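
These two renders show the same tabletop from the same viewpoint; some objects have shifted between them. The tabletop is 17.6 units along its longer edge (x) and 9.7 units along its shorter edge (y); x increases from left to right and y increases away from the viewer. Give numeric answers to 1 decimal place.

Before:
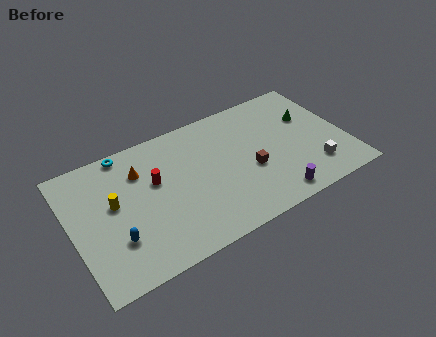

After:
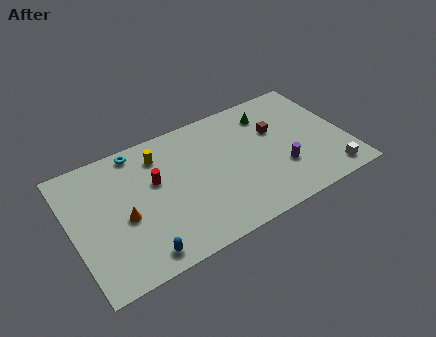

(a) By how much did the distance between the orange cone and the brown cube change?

+2.9

They were about 7.4 units apart before and 10.3 after — 2.9 units further apart.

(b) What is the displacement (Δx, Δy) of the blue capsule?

(1.3, -1.7)

The blue capsule started near (2.5, 2.9) and ended near (3.8, 1.2).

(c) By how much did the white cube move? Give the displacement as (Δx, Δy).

(0.9, -0.9)

The white cube started near (15.2, 2.2) and ended near (16.1, 1.3).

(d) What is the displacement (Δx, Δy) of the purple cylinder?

(0.8, 1.9)

From the two frames, the purple cylinder sits at roughly (12.4, 1.2) before and (13.2, 3.1) after.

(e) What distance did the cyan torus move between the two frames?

0.7

The cyan torus moved from about (3.9, 8.9) to (4.6, 8.7), a distance of √(0.7² + 0.2²) ≈ 0.7.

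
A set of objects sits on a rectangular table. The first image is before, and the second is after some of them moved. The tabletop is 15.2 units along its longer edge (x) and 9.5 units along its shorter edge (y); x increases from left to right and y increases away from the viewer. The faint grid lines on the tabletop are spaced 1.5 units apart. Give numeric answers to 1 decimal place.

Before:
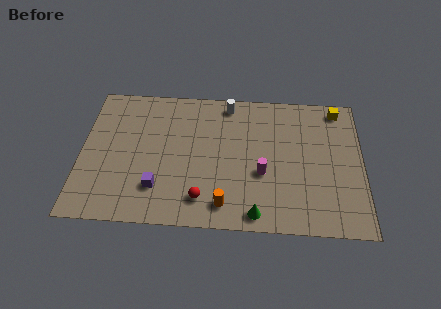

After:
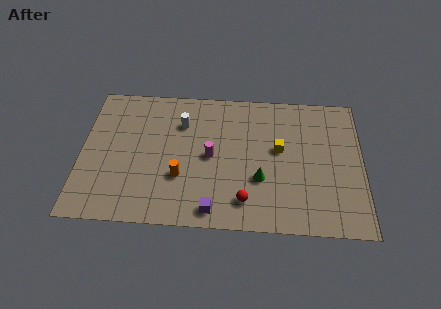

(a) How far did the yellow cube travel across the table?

4.4

The yellow cube was near (13.9, 8.4) before and (10.7, 5.4) after, so it travelled √(3.2² + 3.0²) ≈ 4.4 units.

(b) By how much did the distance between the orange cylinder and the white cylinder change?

-3.2

Before: roughly 6.9 units apart; after: 3.7. That's 3.2 units closer together.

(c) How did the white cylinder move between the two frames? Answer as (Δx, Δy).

(-2.5, -1.5)

The white cylinder started near (7.9, 8.4) and ended near (5.4, 6.9).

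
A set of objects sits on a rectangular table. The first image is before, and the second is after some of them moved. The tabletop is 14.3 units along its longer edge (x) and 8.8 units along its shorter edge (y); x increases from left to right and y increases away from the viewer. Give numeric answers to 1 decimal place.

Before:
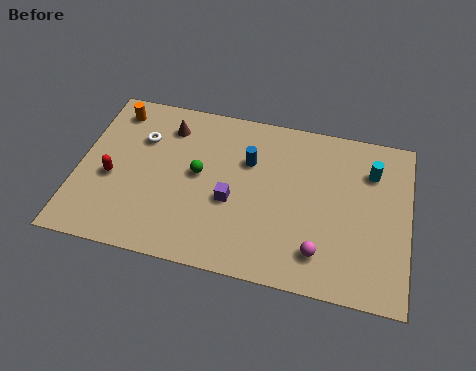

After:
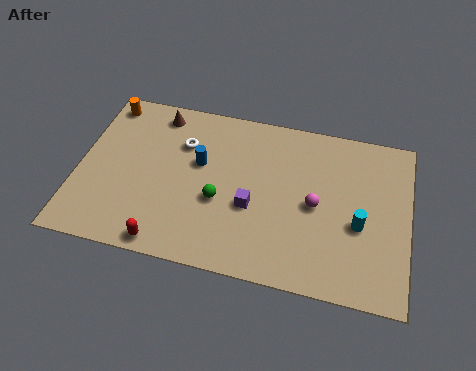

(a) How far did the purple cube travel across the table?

0.9

The purple cube moved from about (6.7, 3.6) to (7.6, 3.5), a distance of √(0.9² + 0.1²) ≈ 0.9.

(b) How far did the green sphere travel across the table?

1.6

The green sphere moved from about (5.2, 4.7) to (6.2, 3.5), a distance of √(1.0² + 1.2²) ≈ 1.6.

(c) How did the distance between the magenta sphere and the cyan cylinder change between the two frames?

-3.1

The distance was about 5.1 in the first image and 2.0 in the second, so they moved 3.1 units closer together.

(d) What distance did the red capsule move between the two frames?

3.9

From (1.5, 3.7) to (4.1, 0.8), the red capsule covered √(2.6² + 2.9²) ≈ 3.9 units.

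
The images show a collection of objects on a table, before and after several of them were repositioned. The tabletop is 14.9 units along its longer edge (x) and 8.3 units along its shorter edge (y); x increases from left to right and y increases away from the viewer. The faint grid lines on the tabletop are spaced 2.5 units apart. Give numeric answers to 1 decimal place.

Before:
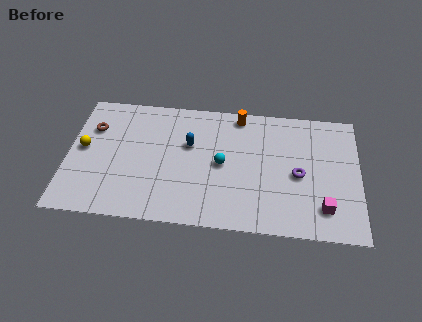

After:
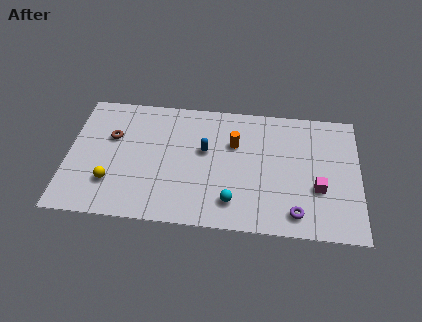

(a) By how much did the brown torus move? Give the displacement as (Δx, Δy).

(1.0, -0.5)

The brown torus started near (1.2, 5.8) and ended near (2.2, 5.3).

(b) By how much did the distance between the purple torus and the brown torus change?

-0.5

The distance was about 10.8 in the first image and 10.3 in the second, so they moved 0.5 units closer together.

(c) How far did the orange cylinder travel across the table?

1.9

From (8.7, 7.4) to (8.5, 5.5), the orange cylinder covered √(0.2² + 1.9²) ≈ 1.9 units.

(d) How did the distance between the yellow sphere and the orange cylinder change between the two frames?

-1.5

The distance was about 8.5 in the first image and 7.0 in the second, so they moved 1.5 units closer together.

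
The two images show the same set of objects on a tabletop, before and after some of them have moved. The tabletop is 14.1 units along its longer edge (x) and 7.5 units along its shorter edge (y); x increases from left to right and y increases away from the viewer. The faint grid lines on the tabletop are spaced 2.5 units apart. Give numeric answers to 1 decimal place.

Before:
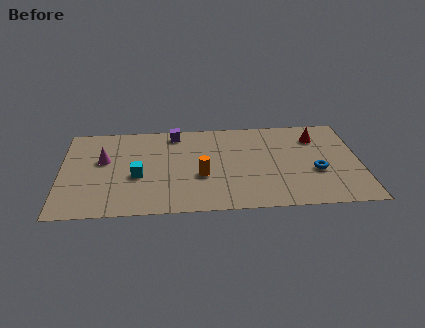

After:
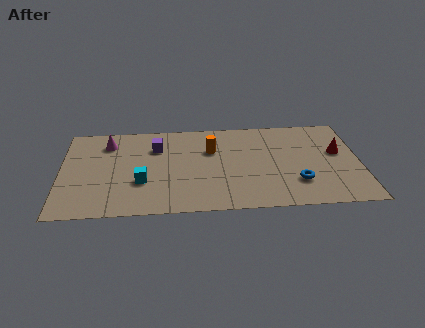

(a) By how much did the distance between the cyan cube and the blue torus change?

-1.1

The distance was about 8.4 in the first image and 7.3 in the second, so they moved 1.1 units closer together.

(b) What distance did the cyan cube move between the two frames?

0.5

The cyan cube moved from about (3.6, 3.1) to (3.8, 2.6), a distance of √(0.2² + 0.5²) ≈ 0.5.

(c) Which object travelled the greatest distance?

the orange cylinder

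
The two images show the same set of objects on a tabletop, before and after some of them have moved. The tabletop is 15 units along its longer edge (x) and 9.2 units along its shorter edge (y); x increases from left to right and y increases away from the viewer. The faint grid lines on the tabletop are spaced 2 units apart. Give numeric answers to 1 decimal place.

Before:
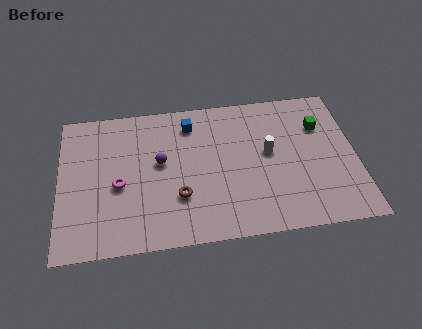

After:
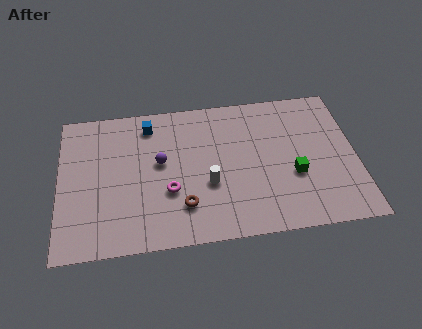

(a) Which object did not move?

the purple sphere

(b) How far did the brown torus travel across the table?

0.6

The brown torus was near (6.0, 2.9) before and (6.2, 2.3) after, so it travelled √(0.2² + 0.6²) ≈ 0.6 units.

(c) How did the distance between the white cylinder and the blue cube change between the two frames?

+0.5

They were about 4.6 units apart before and 5.1 after — 0.5 units further apart.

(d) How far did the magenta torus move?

2.6

The magenta torus moved from about (3.0, 4.0) to (5.5, 3.3), a distance of √(2.5² + 0.7²) ≈ 2.6.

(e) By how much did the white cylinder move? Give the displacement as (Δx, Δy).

(-3.1, -1.6)

The white cylinder was at about (10.6, 5.1) and moved to about (7.5, 3.5).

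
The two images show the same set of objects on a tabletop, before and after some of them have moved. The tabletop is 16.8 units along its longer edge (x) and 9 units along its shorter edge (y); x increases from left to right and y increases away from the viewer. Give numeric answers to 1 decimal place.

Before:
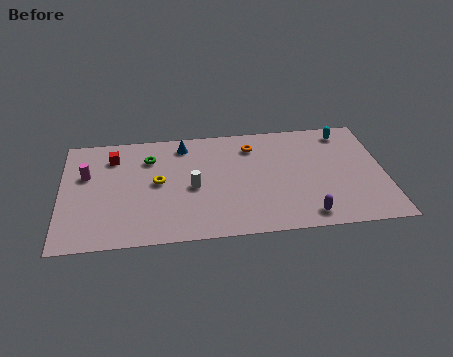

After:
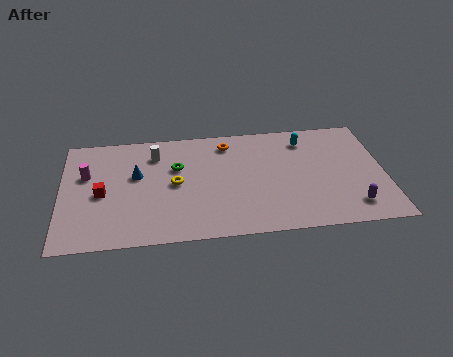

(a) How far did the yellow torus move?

0.9

The yellow torus moved from about (5.0, 4.7) to (5.9, 4.5), a distance of √(0.9² + 0.2²) ≈ 0.9.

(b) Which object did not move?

the magenta cylinder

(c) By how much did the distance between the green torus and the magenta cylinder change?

+1.3

They were about 3.4 units apart before and 4.7 after — 1.3 units further apart.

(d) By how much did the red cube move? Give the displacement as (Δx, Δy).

(-0.6, -2.9)

From the two frames, the red cube sits at roughly (2.7, 7.0) before and (2.1, 4.1) after.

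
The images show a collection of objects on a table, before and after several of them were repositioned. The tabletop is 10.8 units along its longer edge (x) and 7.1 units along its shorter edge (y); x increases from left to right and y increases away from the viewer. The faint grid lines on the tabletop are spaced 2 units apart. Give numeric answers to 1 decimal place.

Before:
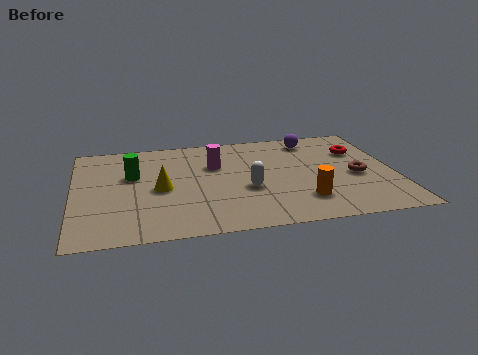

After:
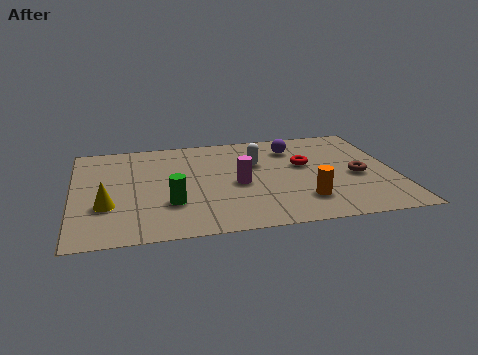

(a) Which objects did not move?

the orange cylinder and the brown torus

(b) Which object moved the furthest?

the green cylinder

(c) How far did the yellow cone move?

2.0

The yellow cone was near (2.9, 3.3) before and (1.1, 2.4) after, so it travelled √(1.8² + 0.9²) ≈ 2.0 units.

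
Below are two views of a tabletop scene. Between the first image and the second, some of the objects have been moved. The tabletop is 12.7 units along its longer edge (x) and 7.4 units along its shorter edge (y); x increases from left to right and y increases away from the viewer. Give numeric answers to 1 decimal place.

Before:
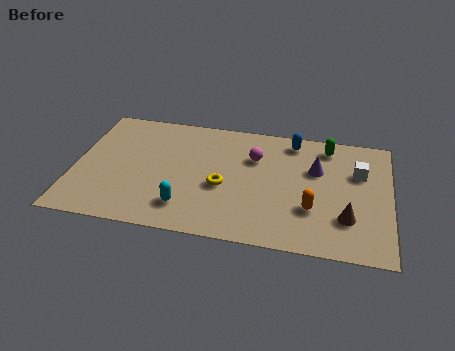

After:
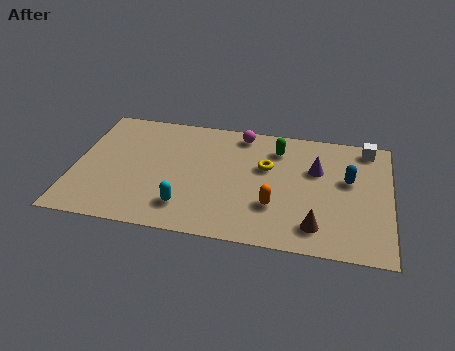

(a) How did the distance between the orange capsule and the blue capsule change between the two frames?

-0.5

Before: roughly 4.1 units apart; after: 3.6. That's 0.5 units closer together.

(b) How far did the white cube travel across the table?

1.6

The white cube moved from about (11.4, 4.9) to (11.7, 6.5), a distance of √(0.3² + 1.6²) ≈ 1.6.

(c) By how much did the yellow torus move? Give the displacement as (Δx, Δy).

(1.7, 1.5)

The yellow torus was at about (6.0, 3.1) and moved to about (7.7, 4.6).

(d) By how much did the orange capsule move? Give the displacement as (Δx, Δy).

(-1.5, -0.1)

The orange capsule was at about (9.6, 2.4) and moved to about (8.1, 2.3).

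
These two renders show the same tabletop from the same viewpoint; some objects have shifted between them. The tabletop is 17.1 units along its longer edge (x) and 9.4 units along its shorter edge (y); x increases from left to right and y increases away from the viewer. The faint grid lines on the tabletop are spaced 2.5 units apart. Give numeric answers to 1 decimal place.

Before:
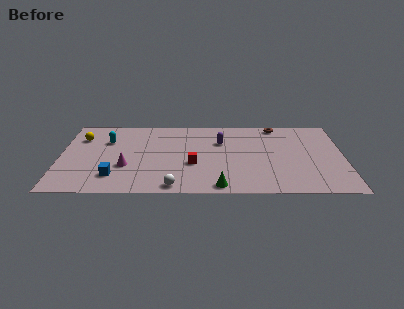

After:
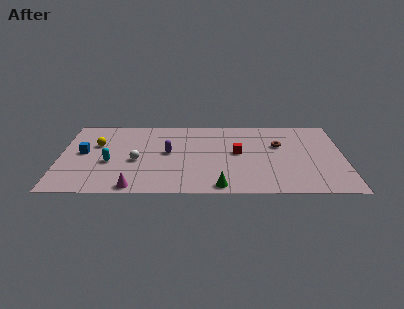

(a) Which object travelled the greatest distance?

the white sphere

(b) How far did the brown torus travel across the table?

2.5

From (13.1, 8.5) to (13.2, 6.0), the brown torus covered √(0.1² + 2.5²) ≈ 2.5 units.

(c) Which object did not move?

the green cone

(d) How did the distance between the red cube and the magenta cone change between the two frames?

+3.5

The distance was about 4.0 in the first image and 7.5 in the second, so they moved 3.5 units further apart.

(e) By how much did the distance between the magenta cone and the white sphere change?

-0.6

They were about 3.8 units apart before and 3.2 after — 0.6 units closer together.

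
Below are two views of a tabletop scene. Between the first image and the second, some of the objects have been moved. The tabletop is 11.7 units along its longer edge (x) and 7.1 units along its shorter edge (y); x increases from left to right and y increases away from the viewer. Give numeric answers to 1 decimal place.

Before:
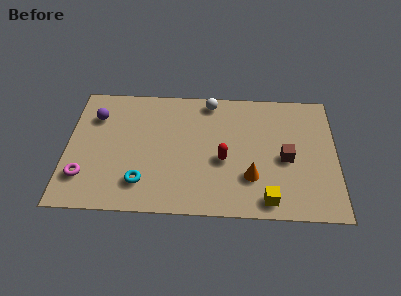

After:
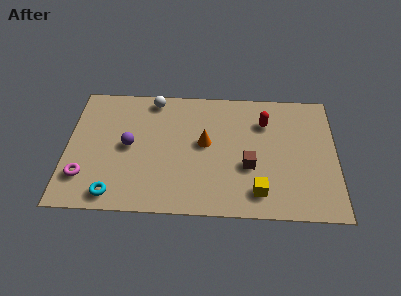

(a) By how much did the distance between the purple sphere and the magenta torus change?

-0.8

The distance was about 3.4 in the first image and 2.6 in the second, so they moved 0.8 units closer together.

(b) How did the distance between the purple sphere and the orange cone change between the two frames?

-4.2

The distance was about 7.5 in the first image and 3.3 in the second, so they moved 4.2 units closer together.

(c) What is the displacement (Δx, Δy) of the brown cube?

(-1.6, -0.5)

From the two frames, the brown cube sits at roughly (9.5, 3.2) before and (7.9, 2.7) after.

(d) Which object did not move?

the magenta torus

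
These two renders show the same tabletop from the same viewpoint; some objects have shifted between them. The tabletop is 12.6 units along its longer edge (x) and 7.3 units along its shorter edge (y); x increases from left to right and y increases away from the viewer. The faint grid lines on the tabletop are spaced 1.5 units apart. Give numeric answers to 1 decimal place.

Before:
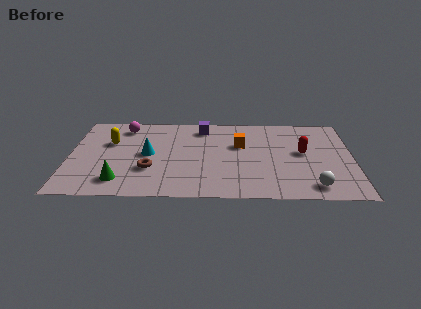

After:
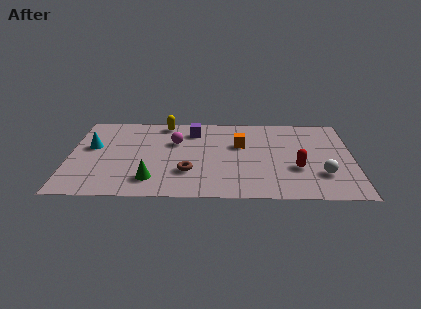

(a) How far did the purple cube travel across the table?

0.5

The purple cube was near (5.9, 6.1) before and (5.5, 5.8) after, so it travelled √(0.4² + 0.3²) ≈ 0.5 units.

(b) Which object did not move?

the orange cube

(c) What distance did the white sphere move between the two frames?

1.1

From (10.8, 1.1) to (11.2, 2.1), the white sphere covered √(0.4² + 1.0²) ≈ 1.1 units.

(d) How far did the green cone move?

1.4

From (2.3, 1.4) to (3.7, 1.5), the green cone covered √(1.4² + 0.1²) ≈ 1.4 units.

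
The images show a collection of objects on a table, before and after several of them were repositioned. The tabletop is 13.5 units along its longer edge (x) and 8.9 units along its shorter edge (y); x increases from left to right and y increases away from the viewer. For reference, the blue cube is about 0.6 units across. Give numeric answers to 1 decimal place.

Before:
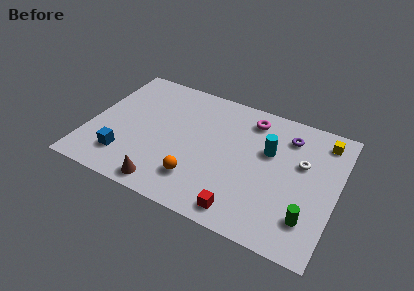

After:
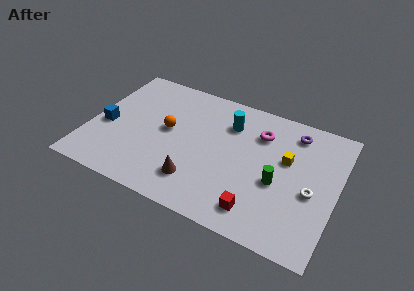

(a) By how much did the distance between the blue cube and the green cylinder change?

-0.5

The distance was about 10.0 in the first image and 9.5 in the second, so they moved 0.5 units closer together.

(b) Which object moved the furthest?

the orange sphere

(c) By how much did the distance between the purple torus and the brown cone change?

-1.3

They were about 8.5 units apart before and 7.2 after — 1.3 units closer together.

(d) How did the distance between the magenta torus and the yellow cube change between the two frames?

-2.0

They were about 4.0 units apart before and 2.0 after — 2.0 units closer together.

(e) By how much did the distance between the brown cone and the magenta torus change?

-2.1

Before: roughly 7.5 units apart; after: 5.4. That's 2.1 units closer together.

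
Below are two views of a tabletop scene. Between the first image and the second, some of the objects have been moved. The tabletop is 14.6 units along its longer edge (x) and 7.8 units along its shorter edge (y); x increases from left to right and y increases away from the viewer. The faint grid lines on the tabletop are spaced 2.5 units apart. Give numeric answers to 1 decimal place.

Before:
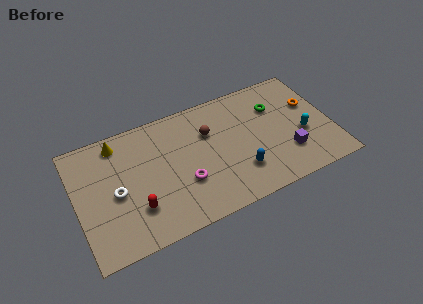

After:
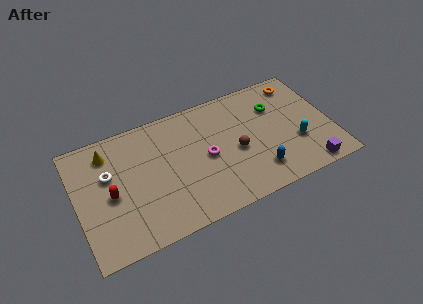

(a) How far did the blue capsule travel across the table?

1.1

The blue capsule moved from about (9.1, 2.1) to (10.1, 1.7), a distance of √(1.0² + 0.4²) ≈ 1.1.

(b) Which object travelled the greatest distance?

the brown sphere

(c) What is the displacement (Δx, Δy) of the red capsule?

(-1.3, 1.4)

The red capsule started near (3.2, 2.2) and ended near (1.9, 3.6).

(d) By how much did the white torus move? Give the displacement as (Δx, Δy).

(-0.3, 1.3)

The white torus started near (2.2, 3.6) and ended near (1.9, 4.9).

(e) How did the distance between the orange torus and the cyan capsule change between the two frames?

+2.0

Before: roughly 1.9 units apart; after: 3.9. That's 2.0 units further apart.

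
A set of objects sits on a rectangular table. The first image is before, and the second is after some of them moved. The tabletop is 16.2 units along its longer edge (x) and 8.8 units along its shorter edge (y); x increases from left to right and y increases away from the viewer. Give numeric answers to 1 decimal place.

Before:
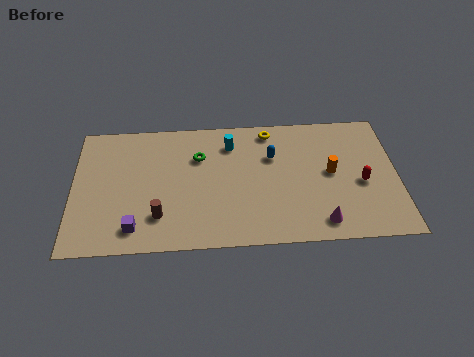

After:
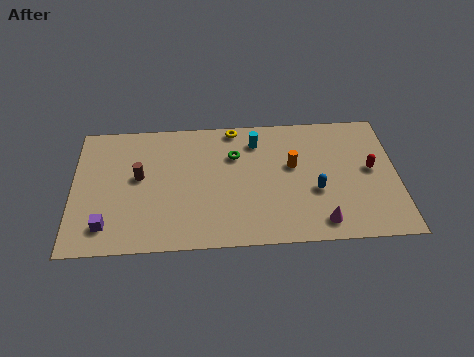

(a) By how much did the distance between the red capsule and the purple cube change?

+2.0

Before: roughly 11.5 units apart; after: 13.5. That's 2.0 units further apart.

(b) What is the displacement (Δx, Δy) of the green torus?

(1.8, 0.0)

From the two frames, the green torus sits at roughly (6.3, 6.1) before and (8.1, 6.1) after.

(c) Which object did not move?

the magenta cone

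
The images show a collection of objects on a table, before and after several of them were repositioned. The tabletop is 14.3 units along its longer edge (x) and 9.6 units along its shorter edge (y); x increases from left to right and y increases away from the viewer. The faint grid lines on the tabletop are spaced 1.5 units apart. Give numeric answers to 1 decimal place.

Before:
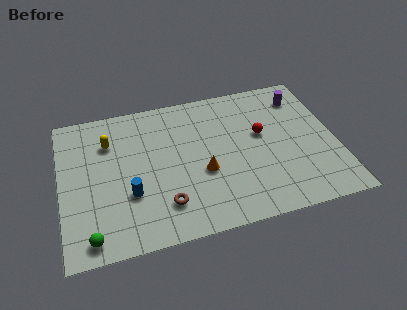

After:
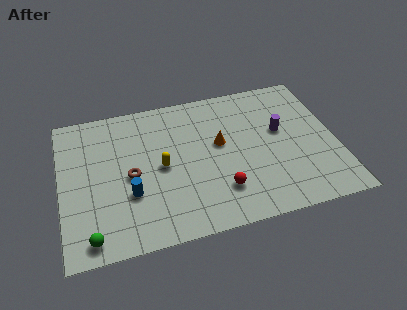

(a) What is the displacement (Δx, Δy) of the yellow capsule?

(2.6, -2.3)

The yellow capsule was at about (2.6, 7.0) and moved to about (5.2, 4.7).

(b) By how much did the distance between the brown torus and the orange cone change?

+2.2

They were about 2.6 units apart before and 4.8 after — 2.2 units further apart.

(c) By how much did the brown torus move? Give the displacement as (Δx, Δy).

(-1.6, 2.3)

The brown torus was at about (5.2, 2.2) and moved to about (3.6, 4.5).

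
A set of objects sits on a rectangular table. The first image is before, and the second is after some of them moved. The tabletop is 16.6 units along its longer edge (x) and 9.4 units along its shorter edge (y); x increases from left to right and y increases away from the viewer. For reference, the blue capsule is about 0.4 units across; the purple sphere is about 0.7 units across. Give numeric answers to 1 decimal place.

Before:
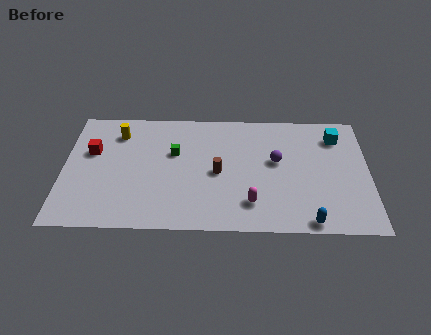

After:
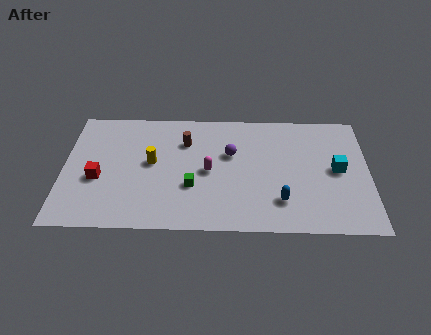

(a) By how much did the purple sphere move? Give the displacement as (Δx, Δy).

(-2.5, 0.5)

The purple sphere started near (11.6, 5.4) and ended near (9.1, 5.9).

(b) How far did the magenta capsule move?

3.3

From (10.2, 2.1) to (7.9, 4.5), the magenta capsule covered √(2.3² + 2.4²) ≈ 3.3 units.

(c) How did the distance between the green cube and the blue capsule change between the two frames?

-4.0

The distance was about 8.9 in the first image and 4.9 in the second, so they moved 4.0 units closer together.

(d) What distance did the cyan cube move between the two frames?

2.6

The cyan cube moved from about (14.9, 7.4) to (14.9, 4.8), a distance of √(0.0² + 2.6²) ≈ 2.6.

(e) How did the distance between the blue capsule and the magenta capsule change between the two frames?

+1.1

The distance was about 3.4 in the first image and 4.5 in the second, so they moved 1.1 units further apart.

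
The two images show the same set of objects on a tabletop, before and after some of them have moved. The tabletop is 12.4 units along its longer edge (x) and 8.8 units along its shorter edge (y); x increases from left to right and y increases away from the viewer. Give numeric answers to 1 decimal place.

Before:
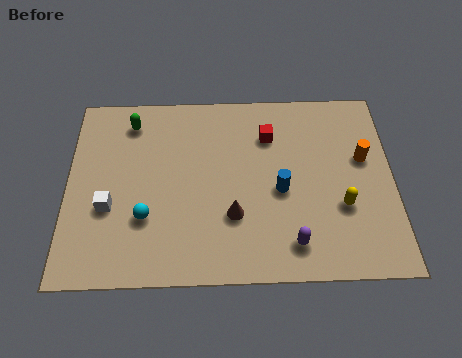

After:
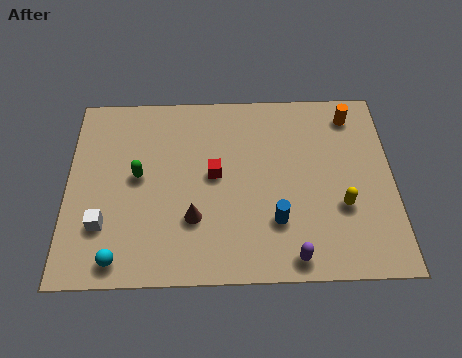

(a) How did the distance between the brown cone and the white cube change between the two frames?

-1.3

Before: roughly 4.7 units apart; after: 3.4. That's 1.3 units closer together.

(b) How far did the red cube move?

2.8

The red cube was near (7.7, 6.5) before and (5.6, 4.7) after, so it travelled √(2.1² + 1.8²) ≈ 2.8 units.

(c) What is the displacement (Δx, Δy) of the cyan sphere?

(-1.0, -1.8)

From the two frames, the cyan sphere sits at roughly (3.0, 2.8) before and (2.0, 1.0) after.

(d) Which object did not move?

the yellow capsule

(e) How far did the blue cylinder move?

1.4

From (8.1, 3.9) to (7.9, 2.5), the blue cylinder covered √(0.2² + 1.4²) ≈ 1.4 units.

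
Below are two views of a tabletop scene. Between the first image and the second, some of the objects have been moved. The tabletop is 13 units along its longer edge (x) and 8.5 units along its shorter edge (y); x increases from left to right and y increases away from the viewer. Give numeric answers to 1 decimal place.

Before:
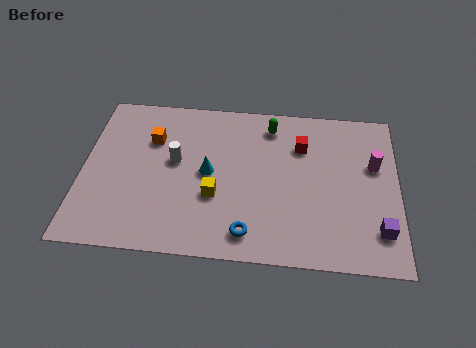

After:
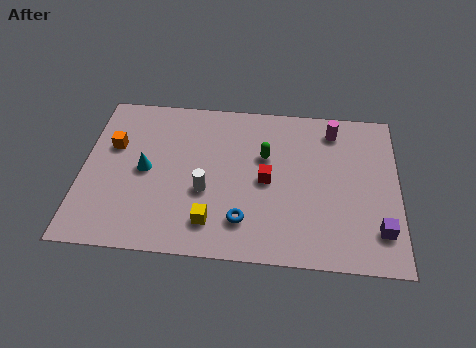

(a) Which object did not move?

the purple cube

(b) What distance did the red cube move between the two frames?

2.4

The red cube moved from about (9.0, 6.1) to (7.6, 4.1), a distance of √(1.4² + 2.0²) ≈ 2.4.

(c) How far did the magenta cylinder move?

2.5

The magenta cylinder was near (12.0, 5.3) before and (10.3, 7.1) after, so it travelled √(1.7² + 1.8²) ≈ 2.5 units.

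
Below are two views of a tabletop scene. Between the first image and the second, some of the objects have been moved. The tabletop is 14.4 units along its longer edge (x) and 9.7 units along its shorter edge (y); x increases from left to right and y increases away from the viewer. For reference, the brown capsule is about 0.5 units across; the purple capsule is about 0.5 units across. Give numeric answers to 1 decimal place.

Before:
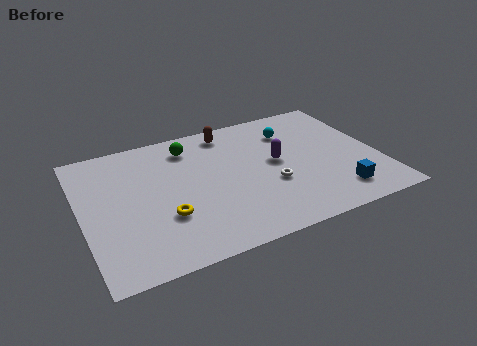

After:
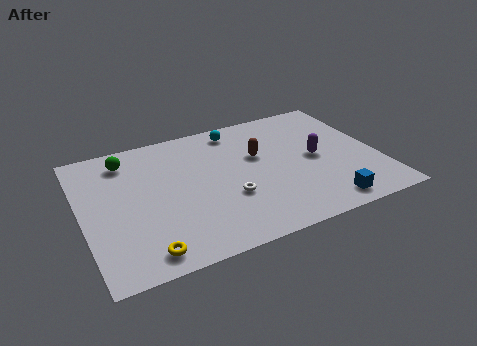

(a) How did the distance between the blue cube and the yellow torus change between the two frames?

+0.4

The distance was about 8.3 in the first image and 8.7 in the second, so they moved 0.4 units further apart.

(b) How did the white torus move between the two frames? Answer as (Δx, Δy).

(-2.1, -0.2)

The white torus started near (9.0, 3.6) and ended near (6.9, 3.4).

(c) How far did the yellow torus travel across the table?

2.3

The yellow torus moved from about (3.8, 3.2) to (2.6, 1.2), a distance of √(1.2² + 2.0²) ≈ 2.3.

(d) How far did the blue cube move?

0.9

The blue cube moved from about (12.0, 1.8) to (11.3, 1.2), a distance of √(0.7² + 0.6²) ≈ 0.9.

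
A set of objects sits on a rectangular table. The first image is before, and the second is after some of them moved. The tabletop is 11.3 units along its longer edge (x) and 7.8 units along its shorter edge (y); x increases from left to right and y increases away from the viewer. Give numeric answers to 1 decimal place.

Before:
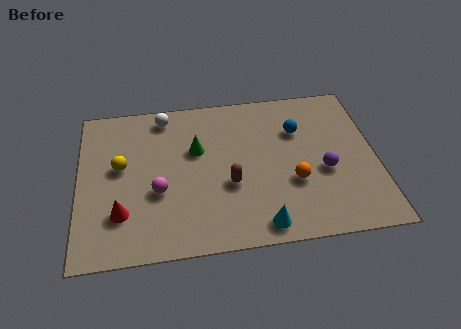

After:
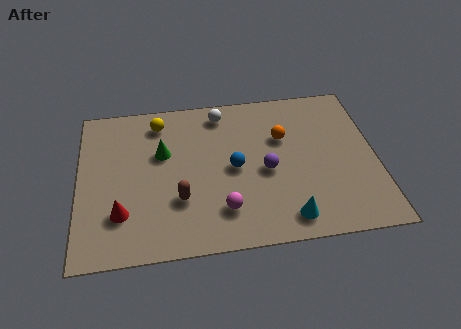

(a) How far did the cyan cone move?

1.0

From (6.8, 0.9) to (7.8, 1.1), the cyan cone covered √(1.0² + 0.2²) ≈ 1.0 units.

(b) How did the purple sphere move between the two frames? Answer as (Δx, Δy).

(-2.2, 0.3)

From the two frames, the purple sphere sits at roughly (9.3, 3.2) before and (7.1, 3.5) after.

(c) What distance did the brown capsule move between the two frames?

2.0

From (5.7, 3.0) to (3.8, 2.5), the brown capsule covered √(1.9² + 0.5²) ≈ 2.0 units.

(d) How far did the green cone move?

1.3

The green cone was near (4.5, 4.9) before and (3.2, 4.9) after, so it travelled √(1.3² + 0.0²) ≈ 1.3 units.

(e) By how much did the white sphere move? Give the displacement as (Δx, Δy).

(2.2, -0.1)

From the two frames, the white sphere sits at roughly (3.3, 6.8) before and (5.5, 6.7) after.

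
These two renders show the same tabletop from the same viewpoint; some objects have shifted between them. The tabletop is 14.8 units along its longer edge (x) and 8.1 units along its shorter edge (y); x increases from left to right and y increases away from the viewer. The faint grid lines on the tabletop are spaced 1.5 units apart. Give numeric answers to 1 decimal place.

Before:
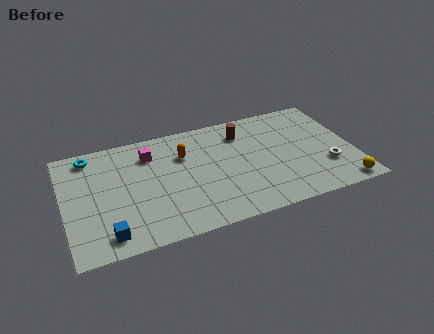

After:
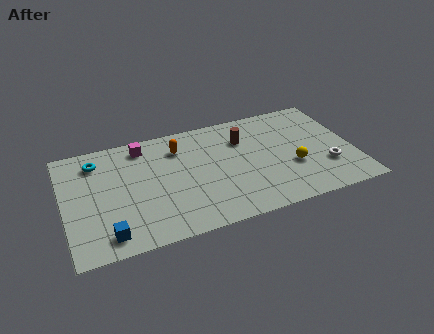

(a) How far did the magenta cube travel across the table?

0.8

From (4.5, 6.2) to (4.2, 6.9), the magenta cube covered √(0.3² + 0.7²) ≈ 0.8 units.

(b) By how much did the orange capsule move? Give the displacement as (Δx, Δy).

(-0.2, 0.6)

From the two frames, the orange capsule sits at roughly (6.2, 5.6) before and (6.0, 6.2) after.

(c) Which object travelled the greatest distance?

the yellow sphere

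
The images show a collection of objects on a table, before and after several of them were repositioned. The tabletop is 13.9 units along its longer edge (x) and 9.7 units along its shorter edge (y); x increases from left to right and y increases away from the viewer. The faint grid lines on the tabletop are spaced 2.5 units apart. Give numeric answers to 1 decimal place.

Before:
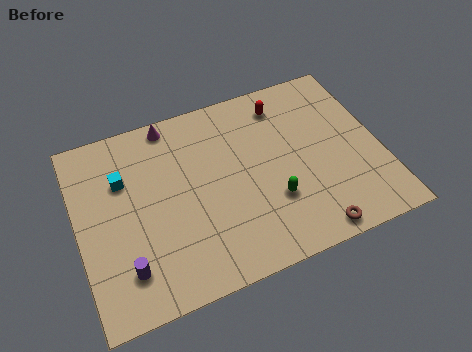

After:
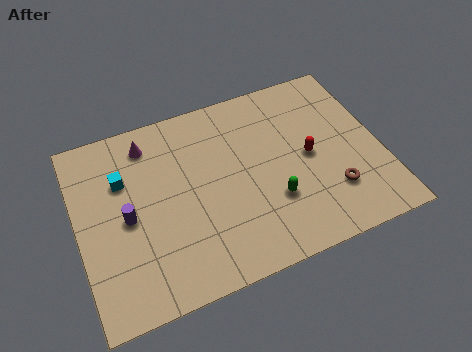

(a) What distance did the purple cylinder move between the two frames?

2.5

From (1.9, 2.1) to (2.2, 4.6), the purple cylinder covered √(0.3² + 2.5²) ≈ 2.5 units.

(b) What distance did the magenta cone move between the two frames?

1.3

From (4.6, 8.8) to (3.5, 8.1), the magenta cone covered √(1.1² + 0.7²) ≈ 1.3 units.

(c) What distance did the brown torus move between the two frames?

2.1

The brown torus moved from about (10.2, 0.9) to (11.4, 2.6), a distance of √(1.2² + 1.7²) ≈ 2.1.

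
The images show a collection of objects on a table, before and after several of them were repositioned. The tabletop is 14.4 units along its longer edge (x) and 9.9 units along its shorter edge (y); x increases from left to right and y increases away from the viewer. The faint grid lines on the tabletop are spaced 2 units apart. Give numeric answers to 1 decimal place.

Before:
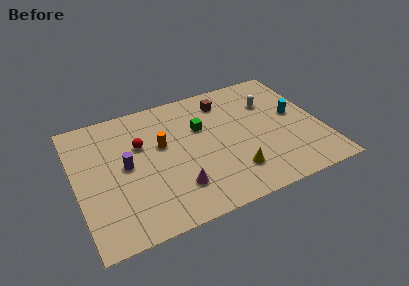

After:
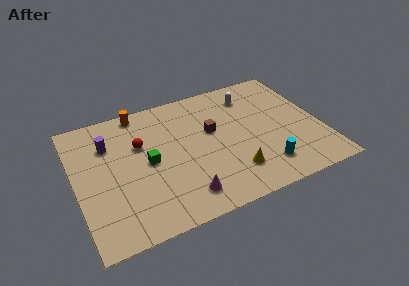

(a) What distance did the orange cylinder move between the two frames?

3.3

The orange cylinder was near (5.1, 5.9) before and (4.1, 9.0) after, so it travelled √(1.0² + 3.1²) ≈ 3.3 units.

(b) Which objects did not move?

the red sphere and the yellow cone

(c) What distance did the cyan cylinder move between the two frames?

4.1

From (13.0, 5.4) to (10.7, 2.0), the cyan cylinder covered √(2.3² + 3.4²) ≈ 4.1 units.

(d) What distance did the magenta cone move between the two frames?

0.8

The magenta cone moved from about (5.6, 2.4) to (5.9, 1.7), a distance of √(0.3² + 0.7²) ≈ 0.8.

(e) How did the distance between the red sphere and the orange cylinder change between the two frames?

+1.3

They were about 1.3 units apart before and 2.6 after — 1.3 units further apart.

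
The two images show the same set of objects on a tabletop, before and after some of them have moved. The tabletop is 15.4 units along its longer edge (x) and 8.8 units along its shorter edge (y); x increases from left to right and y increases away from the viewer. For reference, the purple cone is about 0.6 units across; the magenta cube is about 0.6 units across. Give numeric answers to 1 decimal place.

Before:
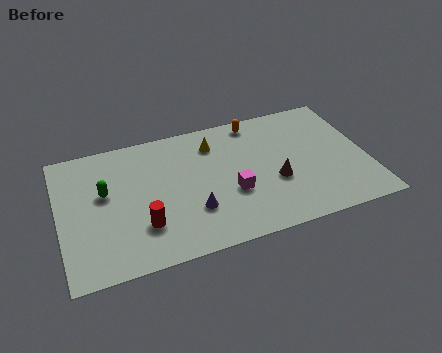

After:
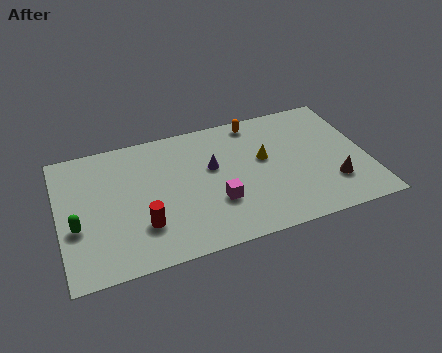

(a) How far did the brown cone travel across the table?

3.0

The brown cone was near (10.7, 3.4) before and (13.5, 2.4) after, so it travelled √(2.8² + 1.0²) ≈ 3.0 units.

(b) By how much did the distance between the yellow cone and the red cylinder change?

+0.9

The distance was about 5.9 in the first image and 6.8 in the second, so they moved 0.9 units further apart.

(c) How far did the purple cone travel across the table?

2.9

The purple cone was near (6.5, 2.7) before and (7.7, 5.3) after, so it travelled √(1.2² + 2.6²) ≈ 2.9 units.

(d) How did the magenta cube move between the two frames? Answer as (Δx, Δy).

(-0.8, -0.4)

The magenta cube was at about (8.5, 3.3) and moved to about (7.7, 2.9).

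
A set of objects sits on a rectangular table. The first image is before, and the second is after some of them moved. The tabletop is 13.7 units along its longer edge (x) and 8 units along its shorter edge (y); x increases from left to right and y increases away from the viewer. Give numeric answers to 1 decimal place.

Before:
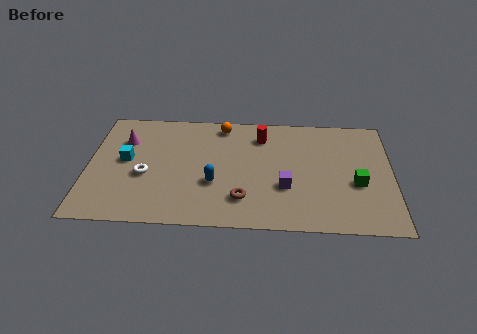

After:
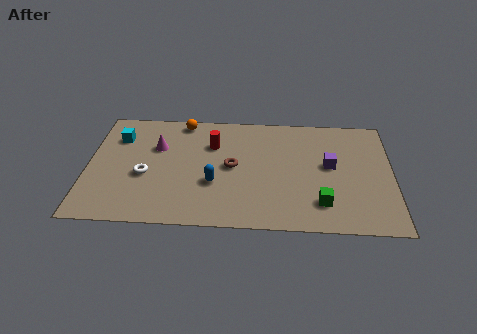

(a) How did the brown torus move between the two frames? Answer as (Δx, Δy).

(-0.5, 2.2)

The brown torus was at about (7.0, 1.9) and moved to about (6.5, 4.1).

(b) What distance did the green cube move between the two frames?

2.1

The green cube was near (12.1, 3.2) before and (10.5, 1.8) after, so it travelled √(1.6² + 1.4²) ≈ 2.1 units.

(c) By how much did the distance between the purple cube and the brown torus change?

+2.3

The distance was about 2.1 in the first image and 4.4 in the second, so they moved 2.3 units further apart.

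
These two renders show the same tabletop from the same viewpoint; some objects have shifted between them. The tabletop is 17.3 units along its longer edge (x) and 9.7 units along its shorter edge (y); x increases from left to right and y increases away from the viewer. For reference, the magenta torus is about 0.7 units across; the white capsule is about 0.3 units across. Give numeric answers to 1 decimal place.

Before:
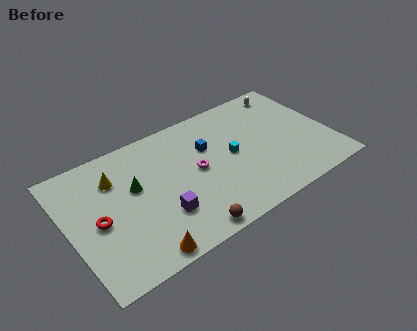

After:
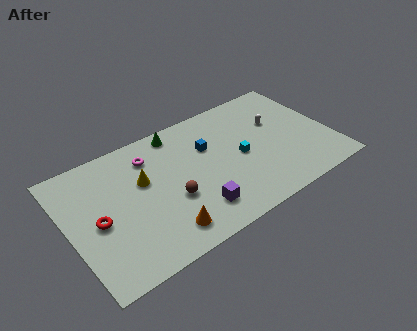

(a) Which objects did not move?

the red torus and the blue cube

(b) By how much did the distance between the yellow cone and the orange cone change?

-1.9

The distance was about 6.2 in the first image and 4.3 in the second, so they moved 1.9 units closer together.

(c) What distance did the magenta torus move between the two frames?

3.7

The magenta torus moved from about (8.4, 5.0) to (5.7, 7.6), a distance of √(2.7² + 2.6²) ≈ 3.7.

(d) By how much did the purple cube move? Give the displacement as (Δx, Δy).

(2.1, -0.8)

The purple cube was at about (5.7, 2.9) and moved to about (7.8, 2.1).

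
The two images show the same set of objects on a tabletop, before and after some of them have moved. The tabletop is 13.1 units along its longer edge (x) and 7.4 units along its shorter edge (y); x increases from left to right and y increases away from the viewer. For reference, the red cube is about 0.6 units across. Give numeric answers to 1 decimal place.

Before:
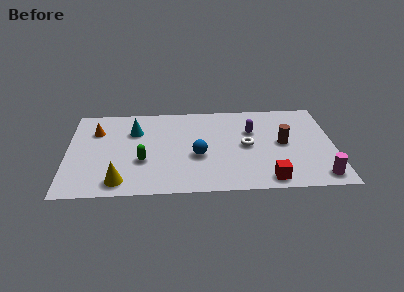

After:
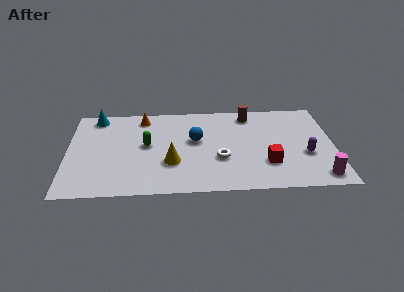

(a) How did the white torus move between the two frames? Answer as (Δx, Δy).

(-1.3, -1.0)

From the two frames, the white torus sits at roughly (8.8, 3.7) before and (7.5, 2.7) after.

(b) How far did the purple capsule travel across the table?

3.3

From (9.1, 4.9) to (11.7, 2.8), the purple capsule covered √(2.6² + 2.1²) ≈ 3.3 units.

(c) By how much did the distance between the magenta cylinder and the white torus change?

+0.7

Before: roughly 4.4 units apart; after: 5.1. That's 0.7 units further apart.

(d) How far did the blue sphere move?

1.3

The blue sphere was near (6.4, 3.0) before and (6.3, 4.3) after, so it travelled √(0.1² + 1.3²) ≈ 1.3 units.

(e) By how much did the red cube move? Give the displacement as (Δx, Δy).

(0.0, 1.3)

From the two frames, the red cube sits at roughly (9.8, 0.9) before and (9.8, 2.2) after.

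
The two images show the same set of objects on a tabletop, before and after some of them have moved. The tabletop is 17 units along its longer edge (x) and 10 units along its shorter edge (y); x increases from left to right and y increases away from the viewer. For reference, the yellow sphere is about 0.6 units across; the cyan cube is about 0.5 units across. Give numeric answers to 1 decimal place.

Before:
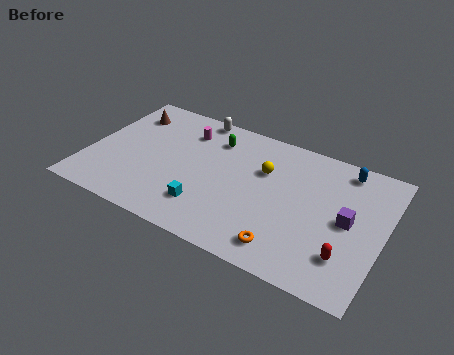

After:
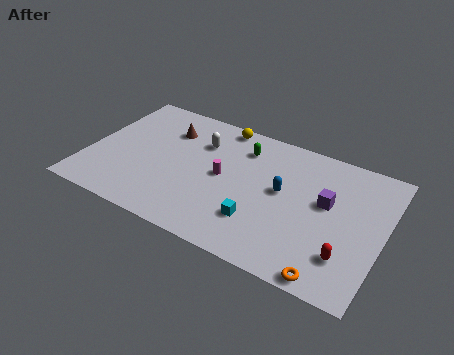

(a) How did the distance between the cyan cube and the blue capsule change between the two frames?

-6.6

Before: roughly 9.6 units apart; after: 3.0. That's 6.6 units closer together.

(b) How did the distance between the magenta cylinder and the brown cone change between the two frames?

+0.8

They were about 3.5 units apart before and 4.3 after — 0.8 units further apart.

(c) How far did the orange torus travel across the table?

2.7

The orange torus was near (11.9, 1.6) before and (14.5, 0.8) after, so it travelled √(2.6² + 0.8²) ≈ 2.7 units.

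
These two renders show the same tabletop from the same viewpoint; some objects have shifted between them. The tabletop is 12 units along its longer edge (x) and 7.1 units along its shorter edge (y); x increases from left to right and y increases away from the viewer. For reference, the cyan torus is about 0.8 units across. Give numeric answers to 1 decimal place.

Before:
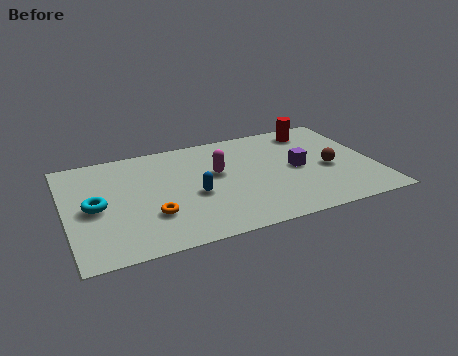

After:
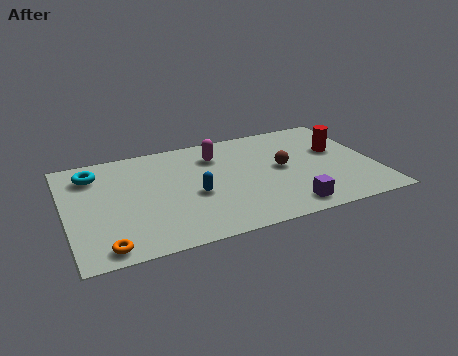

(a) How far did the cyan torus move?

2.2

The cyan torus moved from about (1.1, 3.4) to (1.2, 5.6), a distance of √(0.1² + 2.2²) ≈ 2.2.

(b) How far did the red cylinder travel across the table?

1.8

The red cylinder moved from about (10.0, 6.0) to (10.7, 4.3), a distance of √(0.7² + 1.7²) ≈ 1.8.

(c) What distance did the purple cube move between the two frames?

2.6

The purple cube moved from about (9.0, 3.5) to (8.3, 1.0), a distance of √(0.7² + 2.5²) ≈ 2.6.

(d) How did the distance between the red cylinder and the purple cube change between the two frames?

+1.4

They were about 2.7 units apart before and 4.1 after — 1.4 units further apart.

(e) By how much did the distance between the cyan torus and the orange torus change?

+2.4

Before: roughly 2.4 units apart; after: 4.8. That's 2.4 units further apart.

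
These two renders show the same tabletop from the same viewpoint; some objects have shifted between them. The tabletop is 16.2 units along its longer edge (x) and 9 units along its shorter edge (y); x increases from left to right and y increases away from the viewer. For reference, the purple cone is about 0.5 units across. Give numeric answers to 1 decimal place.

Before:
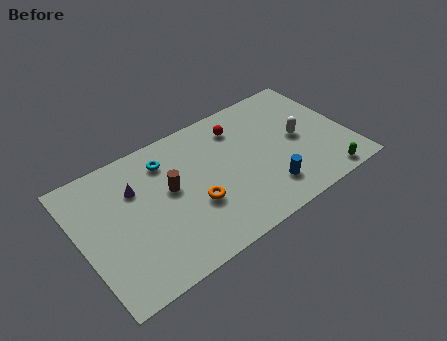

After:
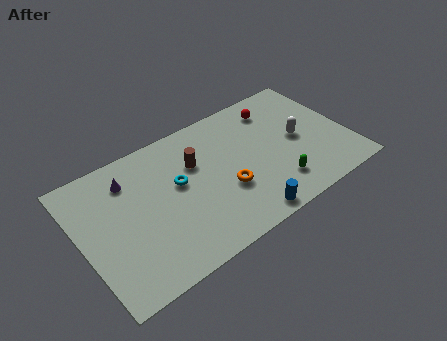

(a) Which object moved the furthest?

the green capsule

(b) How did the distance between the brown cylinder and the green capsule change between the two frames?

-3.9

The distance was about 9.8 in the first image and 5.9 in the second, so they moved 3.9 units closer together.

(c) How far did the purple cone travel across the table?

0.9

From (3.5, 6.2) to (3.2, 7.0), the purple cone covered √(0.3² + 0.8²) ≈ 0.9 units.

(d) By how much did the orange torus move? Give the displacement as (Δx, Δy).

(1.9, 0.0)

From the two frames, the orange torus sits at roughly (6.6, 3.3) before and (8.5, 3.3) after.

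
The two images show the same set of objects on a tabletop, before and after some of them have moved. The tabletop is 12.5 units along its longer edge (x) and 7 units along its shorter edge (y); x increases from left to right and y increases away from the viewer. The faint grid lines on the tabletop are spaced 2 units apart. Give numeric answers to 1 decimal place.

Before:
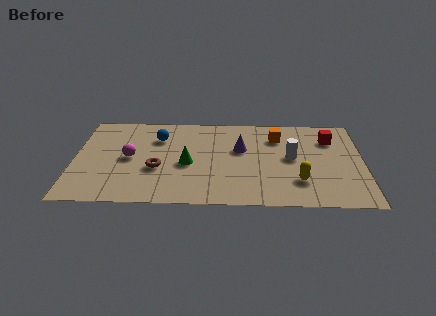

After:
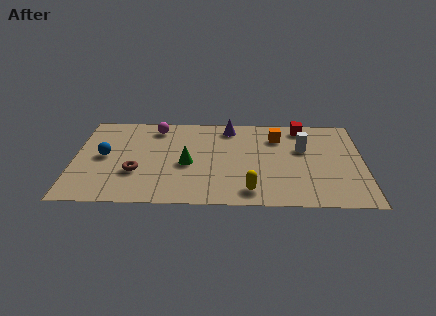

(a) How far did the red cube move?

1.5

The red cube was near (11.1, 5.2) before and (9.9, 6.1) after, so it travelled √(1.2² + 0.9²) ≈ 1.5 units.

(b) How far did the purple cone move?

1.8

The purple cone was near (7.2, 4.3) before and (6.7, 6.0) after, so it travelled √(0.5² + 1.7²) ≈ 1.8 units.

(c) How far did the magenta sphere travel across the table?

2.6

From (2.4, 3.5) to (3.5, 5.9), the magenta sphere covered √(1.1² + 2.4²) ≈ 2.6 units.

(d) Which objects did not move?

the green cone and the orange cube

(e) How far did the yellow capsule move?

2.2

The yellow capsule moved from about (9.7, 1.9) to (7.6, 1.1), a distance of √(2.1² + 0.8²) ≈ 2.2.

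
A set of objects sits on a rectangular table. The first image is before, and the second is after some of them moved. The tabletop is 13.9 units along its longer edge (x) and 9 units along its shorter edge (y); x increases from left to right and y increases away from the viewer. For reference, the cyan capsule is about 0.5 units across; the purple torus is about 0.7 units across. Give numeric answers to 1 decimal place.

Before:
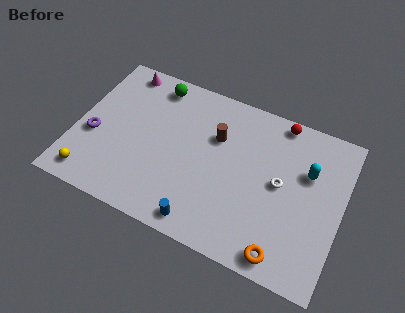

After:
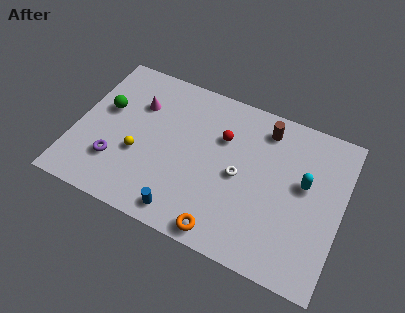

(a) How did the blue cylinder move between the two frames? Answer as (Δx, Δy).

(-1.0, 0.1)

The blue cylinder started near (7.1, 1.0) and ended near (6.1, 1.1).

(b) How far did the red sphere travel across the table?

3.5

The red sphere moved from about (10.3, 8.2) to (7.5, 6.1), a distance of √(2.8² + 2.1²) ≈ 3.5.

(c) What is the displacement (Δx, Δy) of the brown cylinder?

(2.4, 1.5)

From the two frames, the brown cylinder sits at roughly (7.2, 6.0) before and (9.6, 7.5) after.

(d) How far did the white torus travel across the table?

2.1

The white torus was near (10.7, 4.7) before and (8.6, 4.3) after, so it travelled √(2.1² + 0.4²) ≈ 2.1 units.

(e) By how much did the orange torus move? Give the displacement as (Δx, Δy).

(-3.1, -0.1)

From the two frames, the orange torus sits at roughly (11.3, 1.0) before and (8.2, 0.9) after.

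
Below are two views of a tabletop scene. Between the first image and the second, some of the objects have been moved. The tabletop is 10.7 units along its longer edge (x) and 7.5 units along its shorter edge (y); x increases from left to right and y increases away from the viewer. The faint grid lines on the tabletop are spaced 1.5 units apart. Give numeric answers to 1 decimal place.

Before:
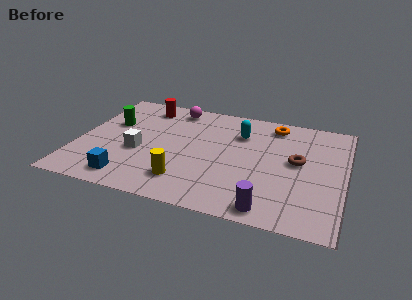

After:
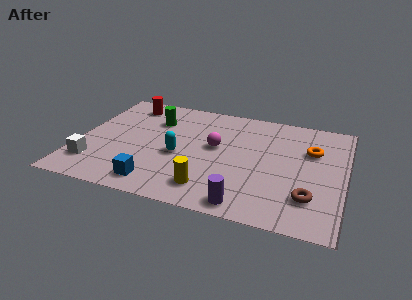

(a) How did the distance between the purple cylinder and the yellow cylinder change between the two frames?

-1.9

Before: roughly 3.5 units apart; after: 1.6. That's 1.9 units closer together.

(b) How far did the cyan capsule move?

3.2

The cyan capsule was near (6.4, 5.4) before and (4.1, 3.2) after, so it travelled √(2.3² + 2.2²) ≈ 3.2 units.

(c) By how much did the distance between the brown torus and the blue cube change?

-1.1

The distance was about 7.2 in the first image and 6.1 in the second, so they moved 1.1 units closer together.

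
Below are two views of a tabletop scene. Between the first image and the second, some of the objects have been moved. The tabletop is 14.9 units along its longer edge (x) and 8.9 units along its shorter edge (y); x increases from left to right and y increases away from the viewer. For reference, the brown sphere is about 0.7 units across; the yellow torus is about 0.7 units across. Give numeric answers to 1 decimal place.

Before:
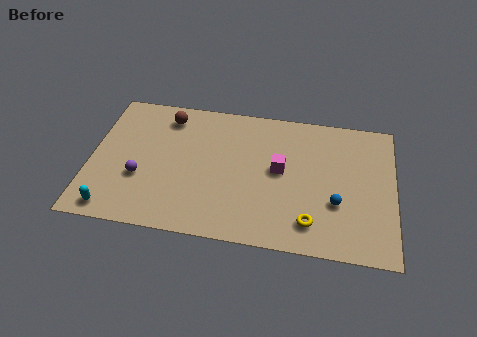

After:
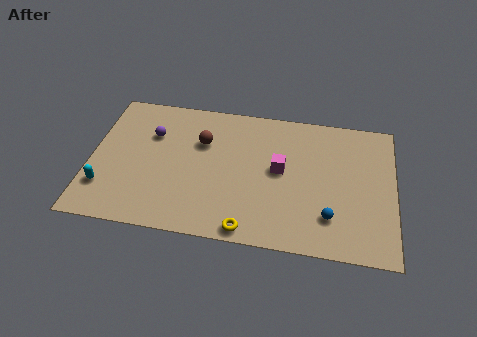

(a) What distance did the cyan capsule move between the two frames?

1.4

The cyan capsule moved from about (1.3, 1.0) to (0.8, 2.3), a distance of √(0.5² + 1.3²) ≈ 1.4.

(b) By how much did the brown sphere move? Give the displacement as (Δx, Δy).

(1.8, -1.4)

From the two frames, the brown sphere sits at roughly (3.6, 7.4) before and (5.4, 6.0) after.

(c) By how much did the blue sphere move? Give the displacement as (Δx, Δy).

(-0.3, -0.9)

The blue sphere started near (12.1, 3.1) and ended near (11.8, 2.2).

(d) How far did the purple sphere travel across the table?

2.9

From (2.5, 3.2) to (2.9, 6.1), the purple sphere covered √(0.4² + 2.9²) ≈ 2.9 units.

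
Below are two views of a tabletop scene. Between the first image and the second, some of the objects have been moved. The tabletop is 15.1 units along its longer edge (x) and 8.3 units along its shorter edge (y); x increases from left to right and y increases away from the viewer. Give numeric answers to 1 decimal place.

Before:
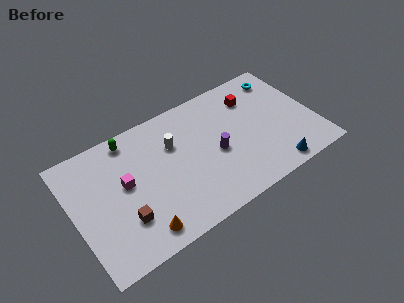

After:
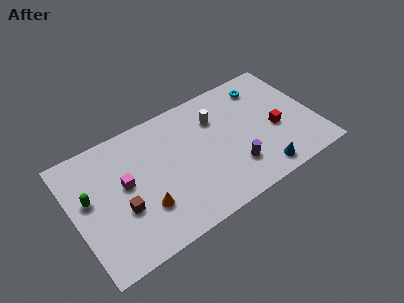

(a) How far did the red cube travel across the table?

3.0

The red cube moved from about (11.6, 6.3) to (12.6, 3.5), a distance of √(1.0² + 2.8²) ≈ 3.0.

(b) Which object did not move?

the magenta cube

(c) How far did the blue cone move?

0.8

From (12.0, 0.9) to (11.2, 1.1), the blue cone covered √(0.8² + 0.2²) ≈ 0.8 units.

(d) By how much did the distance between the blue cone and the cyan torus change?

-0.4

The distance was about 6.2 in the first image and 5.8 in the second, so they moved 0.4 units closer together.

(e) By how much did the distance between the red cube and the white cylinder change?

-1.0

Before: roughly 5.2 units apart; after: 4.2. That's 1.0 units closer together.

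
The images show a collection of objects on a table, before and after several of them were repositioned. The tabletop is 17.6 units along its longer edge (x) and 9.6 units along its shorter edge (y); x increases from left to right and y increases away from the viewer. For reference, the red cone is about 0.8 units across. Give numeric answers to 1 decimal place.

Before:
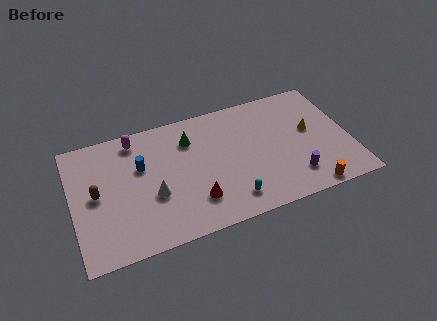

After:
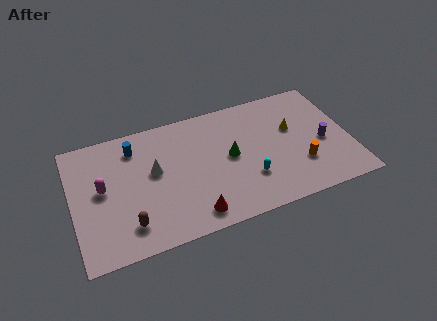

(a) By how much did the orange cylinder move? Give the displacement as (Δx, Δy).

(-0.3, 2.1)

From the two frames, the orange cylinder sits at roughly (14.6, 0.8) before and (14.3, 2.9) after.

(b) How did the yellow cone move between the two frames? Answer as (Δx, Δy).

(-1.1, 0.5)

From the two frames, the yellow cone sits at roughly (15.2, 5.4) before and (14.1, 5.9) after.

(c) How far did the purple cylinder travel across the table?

3.0

From (13.8, 2.1) to (15.9, 4.2), the purple cylinder covered √(2.1² + 2.1²) ≈ 3.0 units.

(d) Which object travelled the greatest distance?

the magenta capsule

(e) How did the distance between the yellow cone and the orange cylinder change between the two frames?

-1.6

They were about 4.6 units apart before and 3.0 after — 1.6 units closer together.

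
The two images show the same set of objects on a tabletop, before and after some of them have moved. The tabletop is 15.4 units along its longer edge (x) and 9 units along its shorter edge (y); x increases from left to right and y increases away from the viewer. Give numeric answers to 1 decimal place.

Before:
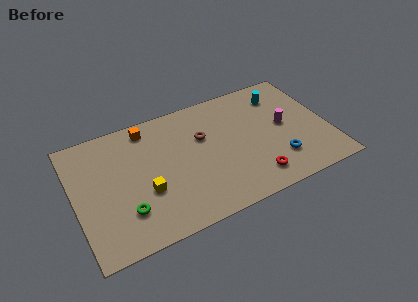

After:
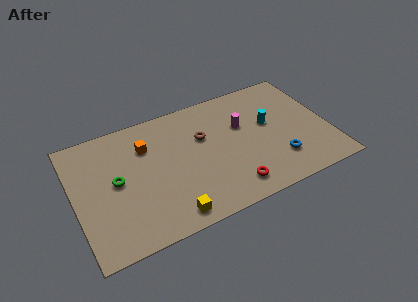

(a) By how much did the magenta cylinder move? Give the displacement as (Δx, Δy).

(-2.5, 1.0)

The magenta cylinder was at about (12.8, 4.7) and moved to about (10.3, 5.7).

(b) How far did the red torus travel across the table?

1.4

The red torus was near (10.5, 1.6) before and (9.1, 1.5) after, so it travelled √(1.4² + 0.1²) ≈ 1.4 units.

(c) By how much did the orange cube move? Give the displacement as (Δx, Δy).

(-0.2, -1.3)

From the two frames, the orange cube sits at roughly (4.7, 7.8) before and (4.5, 6.5) after.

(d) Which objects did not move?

the brown torus and the blue torus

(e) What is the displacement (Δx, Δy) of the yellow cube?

(1.2, -2.2)

From the two frames, the yellow cube sits at roughly (4.1, 3.3) before and (5.3, 1.1) after.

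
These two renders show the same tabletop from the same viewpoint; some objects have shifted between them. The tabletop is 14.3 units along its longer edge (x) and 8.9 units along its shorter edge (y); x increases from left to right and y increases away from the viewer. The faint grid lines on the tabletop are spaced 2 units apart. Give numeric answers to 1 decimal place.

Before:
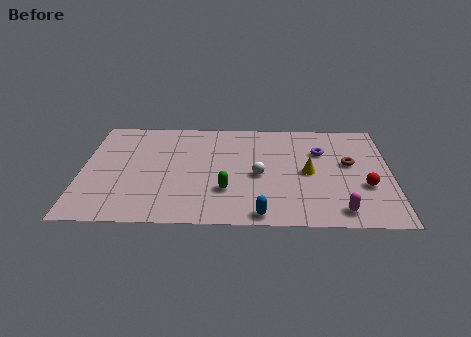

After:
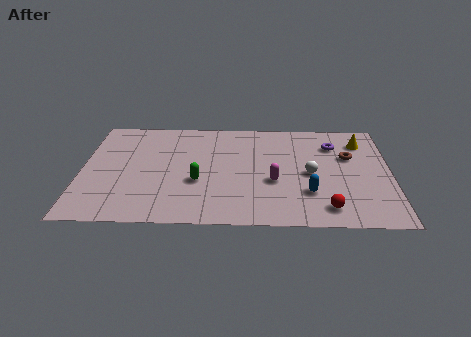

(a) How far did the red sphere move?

2.5

From (13.1, 3.2) to (11.3, 1.4), the red sphere covered √(1.8² + 1.8²) ≈ 2.5 units.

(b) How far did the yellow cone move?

3.7

The yellow cone moved from about (10.5, 4.3) to (13.0, 7.0), a distance of √(2.5² + 2.7²) ≈ 3.7.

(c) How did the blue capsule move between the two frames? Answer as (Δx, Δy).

(2.2, 1.8)

From the two frames, the blue capsule sits at roughly (8.3, 0.8) before and (10.5, 2.6) after.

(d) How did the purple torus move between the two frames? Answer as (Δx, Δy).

(0.6, 0.6)

The purple torus was at about (11.1, 6.1) and moved to about (11.7, 6.7).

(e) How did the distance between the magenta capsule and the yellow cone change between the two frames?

+2.0

Before: roughly 3.4 units apart; after: 5.4. That's 2.0 units further apart.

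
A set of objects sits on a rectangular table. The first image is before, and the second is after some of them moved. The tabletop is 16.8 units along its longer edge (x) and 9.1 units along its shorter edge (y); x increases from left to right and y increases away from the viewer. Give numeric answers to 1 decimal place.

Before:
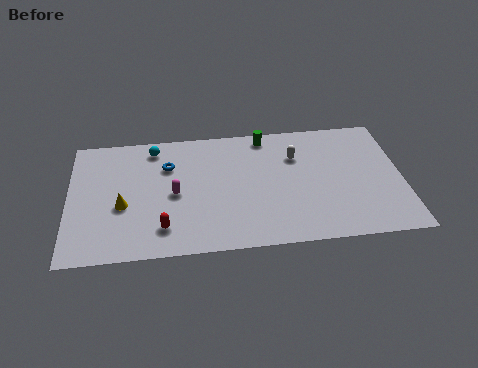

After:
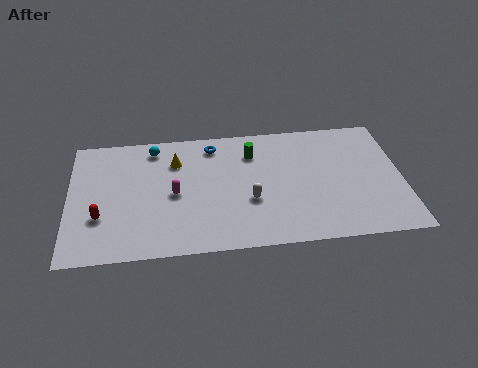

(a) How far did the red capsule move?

3.3

The red capsule was near (4.7, 1.9) before and (1.6, 3.0) after, so it travelled √(3.1² + 1.1²) ≈ 3.3 units.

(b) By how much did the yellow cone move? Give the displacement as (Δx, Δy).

(2.7, 3.0)

The yellow cone started near (2.7, 3.7) and ended near (5.4, 6.7).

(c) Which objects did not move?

the cyan sphere and the magenta capsule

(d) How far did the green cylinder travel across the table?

1.4

The green cylinder moved from about (10.0, 8.1) to (9.3, 6.9), a distance of √(0.7² + 1.2²) ≈ 1.4.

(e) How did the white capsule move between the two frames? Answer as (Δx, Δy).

(-2.4, -3.0)

The white capsule was at about (11.5, 6.4) and moved to about (9.1, 3.4).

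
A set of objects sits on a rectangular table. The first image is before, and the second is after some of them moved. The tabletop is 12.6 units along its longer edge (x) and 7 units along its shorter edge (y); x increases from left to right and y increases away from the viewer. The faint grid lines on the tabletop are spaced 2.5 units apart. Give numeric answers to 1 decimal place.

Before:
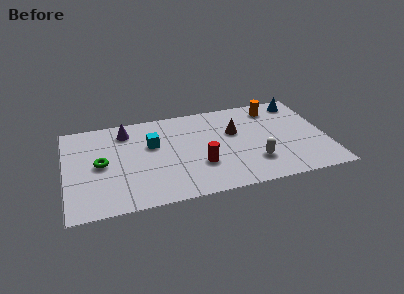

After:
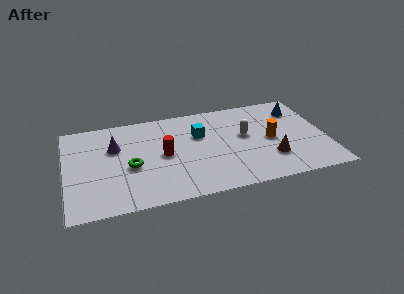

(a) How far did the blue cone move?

0.6

The blue cone moved from about (11.5, 6.0) to (11.4, 5.4), a distance of √(0.1² + 0.6²) ≈ 0.6.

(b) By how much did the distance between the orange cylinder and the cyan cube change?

-2.6

They were about 6.2 units apart before and 3.6 after — 2.6 units closer together.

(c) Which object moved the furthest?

the brown cone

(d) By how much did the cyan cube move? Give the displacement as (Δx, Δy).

(2.3, 0.2)

The cyan cube started near (4.2, 4.4) and ended near (6.5, 4.6).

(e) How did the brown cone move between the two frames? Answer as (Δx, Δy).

(1.6, -2.4)

The brown cone was at about (8.2, 4.4) and moved to about (9.8, 2.0).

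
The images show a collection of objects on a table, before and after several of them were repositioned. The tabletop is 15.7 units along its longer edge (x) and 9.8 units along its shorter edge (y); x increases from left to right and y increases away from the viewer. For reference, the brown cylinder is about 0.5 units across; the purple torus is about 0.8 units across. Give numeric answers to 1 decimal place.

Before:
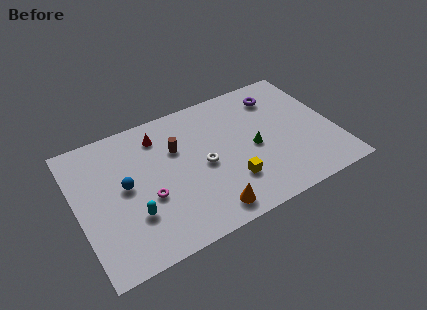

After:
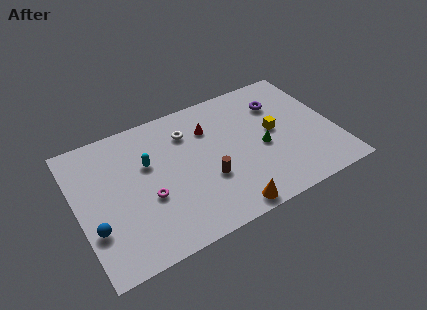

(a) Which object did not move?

the magenta torus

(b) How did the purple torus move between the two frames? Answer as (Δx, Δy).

(0.0, -0.6)

The purple torus started near (12.7, 7.8) and ended near (12.7, 7.2).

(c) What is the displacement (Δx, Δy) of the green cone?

(0.5, -0.2)

From the two frames, the green cone sits at roughly (10.7, 4.5) before and (11.2, 4.3) after.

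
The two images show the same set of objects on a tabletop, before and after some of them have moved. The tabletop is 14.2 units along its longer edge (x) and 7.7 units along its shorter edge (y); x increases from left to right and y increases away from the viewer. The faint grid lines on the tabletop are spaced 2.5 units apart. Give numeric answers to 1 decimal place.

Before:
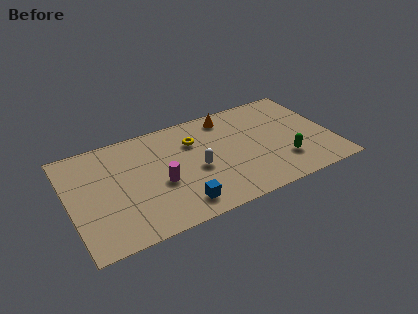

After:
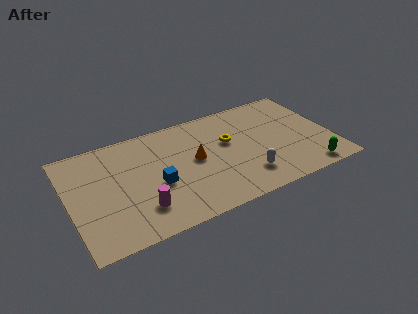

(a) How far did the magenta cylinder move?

1.8

The magenta cylinder was near (4.8, 3.2) before and (3.6, 1.9) after, so it travelled √(1.2² + 1.3²) ≈ 1.8 units.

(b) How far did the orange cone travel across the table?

3.3

The orange cone was near (8.9, 6.6) before and (6.8, 4.1) after, so it travelled √(2.1² + 2.5²) ≈ 3.3 units.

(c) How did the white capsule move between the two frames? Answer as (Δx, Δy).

(2.5, -1.6)

The white capsule started near (6.8, 3.4) and ended near (9.3, 1.8).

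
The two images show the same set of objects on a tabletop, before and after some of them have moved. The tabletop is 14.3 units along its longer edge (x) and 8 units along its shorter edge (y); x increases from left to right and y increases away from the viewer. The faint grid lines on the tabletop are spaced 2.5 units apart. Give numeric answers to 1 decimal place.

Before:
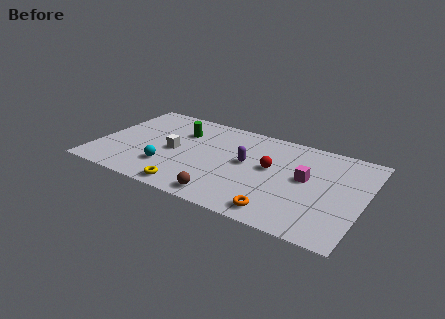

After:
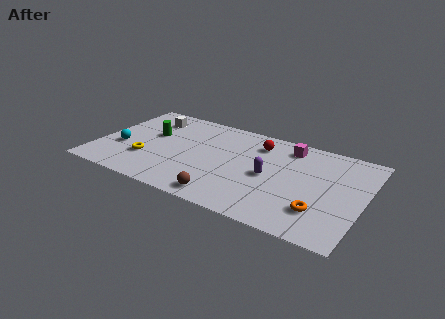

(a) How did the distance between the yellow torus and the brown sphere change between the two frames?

+2.8

Before: roughly 1.9 units apart; after: 4.7. That's 2.8 units further apart.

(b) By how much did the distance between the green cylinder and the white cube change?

-0.4

They were about 1.9 units apart before and 1.5 after — 0.4 units closer together.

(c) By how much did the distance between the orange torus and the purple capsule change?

-0.6

The distance was about 4.0 in the first image and 3.4 in the second, so they moved 0.6 units closer together.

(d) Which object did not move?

the brown sphere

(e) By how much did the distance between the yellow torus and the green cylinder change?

-2.6

The distance was about 4.9 in the first image and 2.3 in the second, so they moved 2.6 units closer together.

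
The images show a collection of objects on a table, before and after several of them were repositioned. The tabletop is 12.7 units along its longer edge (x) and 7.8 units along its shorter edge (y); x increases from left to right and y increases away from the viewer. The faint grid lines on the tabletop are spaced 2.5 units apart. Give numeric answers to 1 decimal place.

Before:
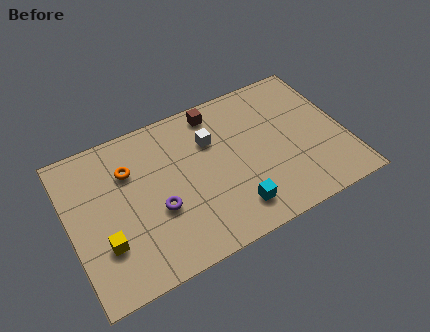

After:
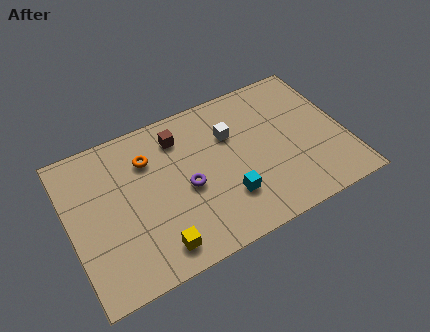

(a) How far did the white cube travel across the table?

0.9

From (6.7, 5.4) to (7.6, 5.3), the white cube covered √(0.9² + 0.1²) ≈ 0.9 units.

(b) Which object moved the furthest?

the yellow cube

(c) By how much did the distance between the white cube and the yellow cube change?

-0.4

The distance was about 6.1 in the first image and 5.7 in the second, so they moved 0.4 units closer together.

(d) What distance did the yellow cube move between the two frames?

2.5

From (1.4, 2.4) to (3.6, 1.2), the yellow cube covered √(2.2² + 1.2²) ≈ 2.5 units.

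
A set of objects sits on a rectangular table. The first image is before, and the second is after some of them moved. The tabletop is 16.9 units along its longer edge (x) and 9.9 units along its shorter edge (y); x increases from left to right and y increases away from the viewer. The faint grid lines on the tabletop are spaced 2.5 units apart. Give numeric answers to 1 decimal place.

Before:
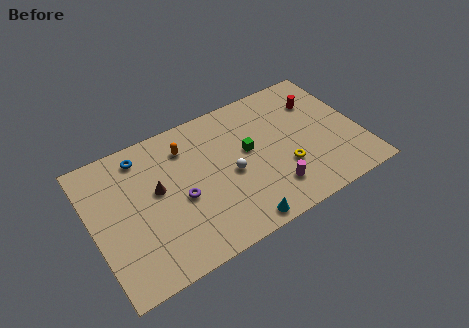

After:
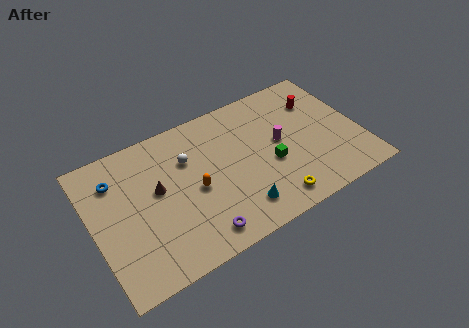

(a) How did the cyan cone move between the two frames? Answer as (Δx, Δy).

(0.2, 1.0)

From the two frames, the cyan cone sits at roughly (8.5, 0.9) before and (8.7, 1.9) after.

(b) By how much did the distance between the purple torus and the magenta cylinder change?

+1.1

The distance was about 5.9 in the first image and 7.0 in the second, so they moved 1.1 units further apart.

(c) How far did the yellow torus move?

2.2

From (11.9, 3.3) to (10.8, 1.4), the yellow torus covered √(1.1² + 1.9²) ≈ 2.2 units.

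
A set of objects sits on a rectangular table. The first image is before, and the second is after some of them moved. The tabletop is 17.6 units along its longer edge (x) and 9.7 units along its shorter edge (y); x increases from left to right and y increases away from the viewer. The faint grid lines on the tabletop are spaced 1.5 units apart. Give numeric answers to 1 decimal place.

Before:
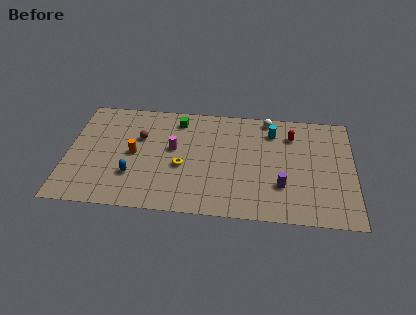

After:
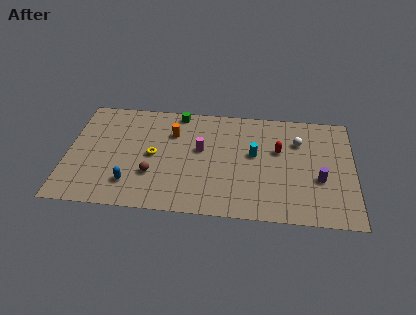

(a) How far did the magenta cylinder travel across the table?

1.7

From (6.5, 5.5) to (8.2, 5.6), the magenta cylinder covered √(1.7² + 0.1²) ≈ 1.7 units.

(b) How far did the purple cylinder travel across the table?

2.4

The purple cylinder moved from about (13.2, 2.9) to (15.5, 3.7), a distance of √(2.3² + 0.8²) ≈ 2.4.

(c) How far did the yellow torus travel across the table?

2.0

The yellow torus was near (7.1, 4.0) before and (5.3, 4.8) after, so it travelled √(1.8² + 0.8²) ≈ 2.0 units.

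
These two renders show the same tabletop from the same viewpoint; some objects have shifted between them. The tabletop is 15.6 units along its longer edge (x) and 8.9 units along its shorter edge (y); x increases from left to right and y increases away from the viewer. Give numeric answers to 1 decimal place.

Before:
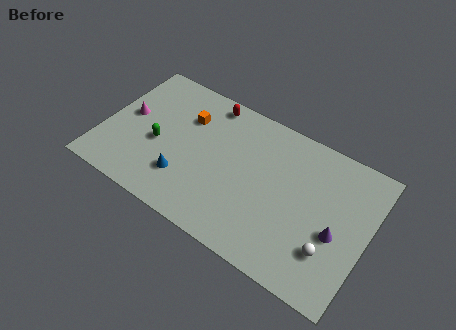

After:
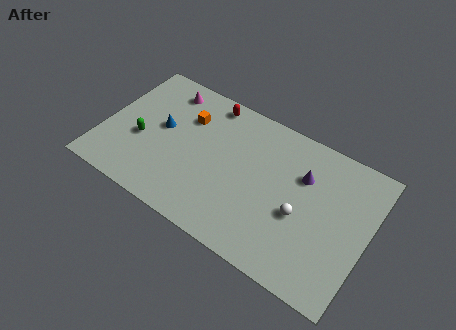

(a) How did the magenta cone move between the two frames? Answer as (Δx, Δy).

(1.8, 2.7)

The magenta cone was at about (1.3, 4.8) and moved to about (3.1, 7.5).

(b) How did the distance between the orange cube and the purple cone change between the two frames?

-2.7

They were about 9.7 units apart before and 7.0 after — 2.7 units closer together.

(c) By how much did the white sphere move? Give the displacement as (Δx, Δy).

(-1.9, 1.2)

The white sphere was at about (13.7, 2.5) and moved to about (11.8, 3.7).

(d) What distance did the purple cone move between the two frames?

3.3

The purple cone was near (13.9, 3.7) before and (11.6, 6.1) after, so it travelled √(2.3² + 2.4²) ≈ 3.3 units.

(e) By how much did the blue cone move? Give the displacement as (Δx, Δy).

(-1.8, 2.5)

The blue cone was at about (5.1, 2.4) and moved to about (3.3, 4.9).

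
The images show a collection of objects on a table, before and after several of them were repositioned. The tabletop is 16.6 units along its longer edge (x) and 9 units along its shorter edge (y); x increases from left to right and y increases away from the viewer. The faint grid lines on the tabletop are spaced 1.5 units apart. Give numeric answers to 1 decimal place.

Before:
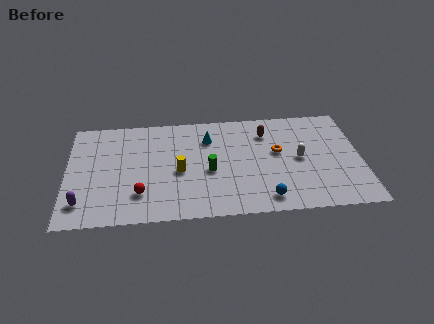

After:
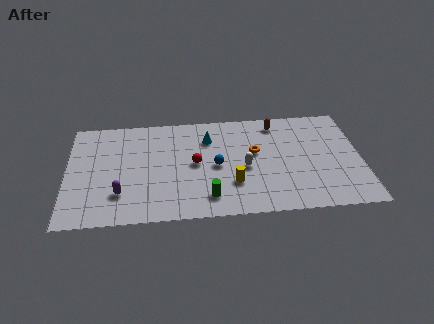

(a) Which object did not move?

the cyan cone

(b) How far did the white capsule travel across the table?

3.1

From (13.1, 4.5) to (10.0, 4.0), the white capsule covered √(3.1² + 0.5²) ≈ 3.1 units.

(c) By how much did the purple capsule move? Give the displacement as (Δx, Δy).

(2.1, 0.6)

The purple capsule was at about (0.9, 1.8) and moved to about (3.0, 2.4).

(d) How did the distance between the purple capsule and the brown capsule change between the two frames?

-1.2

Before: roughly 11.6 units apart; after: 10.4. That's 1.2 units closer together.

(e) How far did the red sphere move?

3.9

The red sphere moved from about (4.1, 2.3) to (7.2, 4.6), a distance of √(3.1² + 2.3²) ≈ 3.9.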